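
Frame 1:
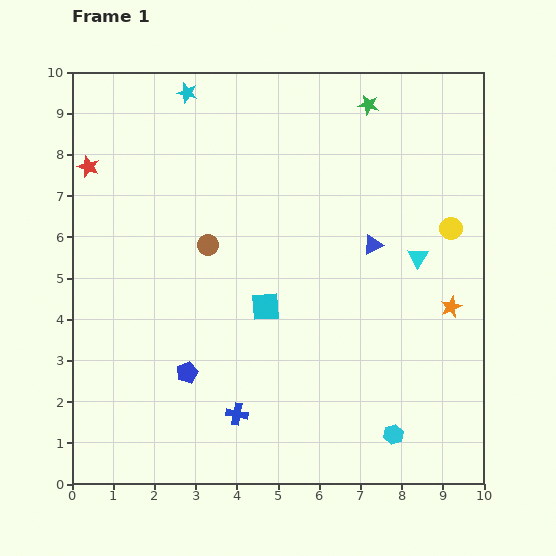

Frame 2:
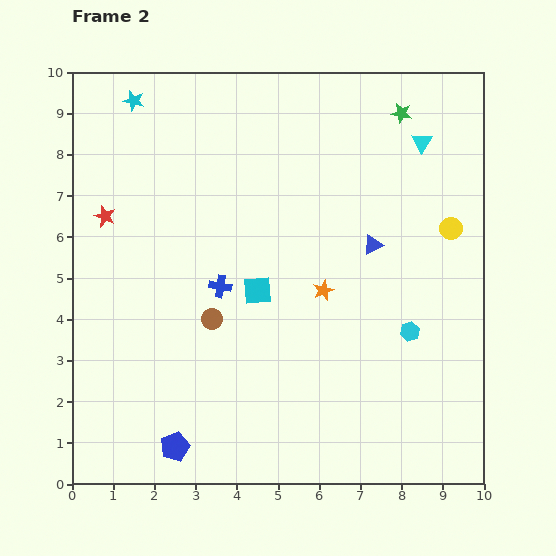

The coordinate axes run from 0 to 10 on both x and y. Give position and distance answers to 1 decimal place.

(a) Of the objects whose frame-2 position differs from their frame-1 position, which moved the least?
the cyan square

(moved 0.4)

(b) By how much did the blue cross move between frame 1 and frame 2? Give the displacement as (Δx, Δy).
(-0.4, 3.1)

The blue cross was at (4.0, 1.7) in frame 1 and (3.6, 4.8) in frame 2.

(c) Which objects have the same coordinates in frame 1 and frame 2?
the blue triangle, the yellow circle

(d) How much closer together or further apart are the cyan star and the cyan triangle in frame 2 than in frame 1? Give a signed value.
+0.2

Distance in frame 1: 6.9. Distance in frame 2: 7.1.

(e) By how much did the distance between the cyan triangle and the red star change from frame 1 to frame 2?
-0.4

Distance in frame 1: 8.3. Distance in frame 2: 7.9.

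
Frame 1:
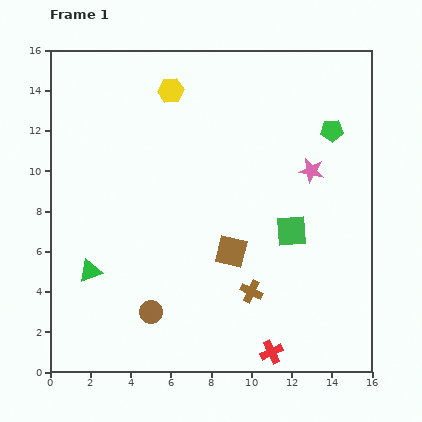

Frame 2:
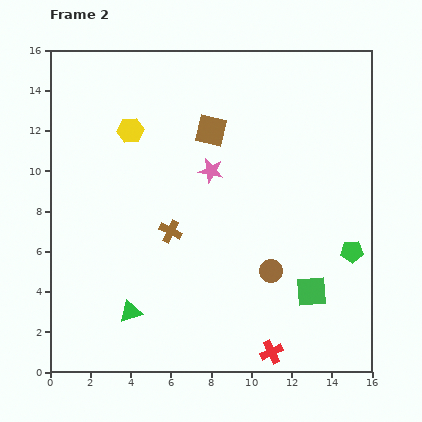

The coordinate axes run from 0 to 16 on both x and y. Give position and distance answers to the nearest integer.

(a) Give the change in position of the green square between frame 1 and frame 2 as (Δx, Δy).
(1, -3)

The green square was at (12, 7) in frame 1 and (13, 4) in frame 2.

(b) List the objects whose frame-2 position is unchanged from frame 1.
the red cross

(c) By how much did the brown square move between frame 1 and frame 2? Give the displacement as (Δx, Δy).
(-1, 6)

The brown square was at (9, 6) in frame 1 and (8, 12) in frame 2.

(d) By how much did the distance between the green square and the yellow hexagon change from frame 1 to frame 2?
+3

Distance in frame 1: 9. Distance in frame 2: 12.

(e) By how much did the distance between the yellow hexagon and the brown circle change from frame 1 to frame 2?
-1

Distance in frame 1: 11. Distance in frame 2: 10.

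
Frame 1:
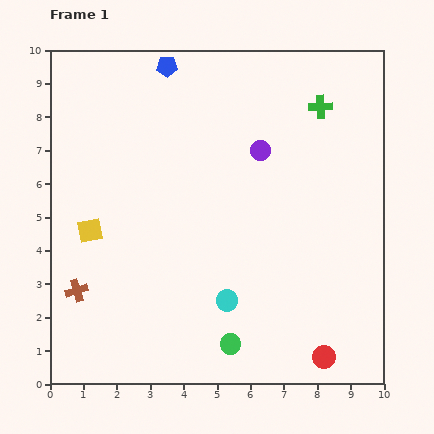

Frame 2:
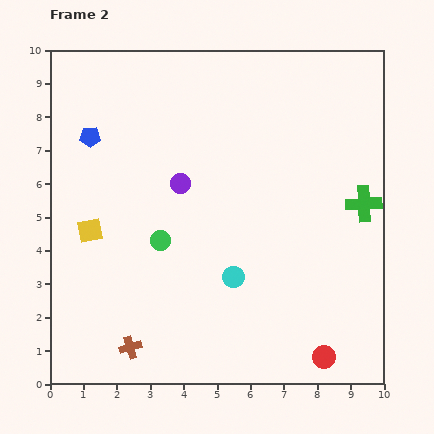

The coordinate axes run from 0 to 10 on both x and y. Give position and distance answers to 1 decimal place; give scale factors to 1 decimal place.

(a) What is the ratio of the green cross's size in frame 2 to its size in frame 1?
1.6×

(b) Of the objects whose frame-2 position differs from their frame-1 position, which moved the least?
the cyan circle

(moved 0.7)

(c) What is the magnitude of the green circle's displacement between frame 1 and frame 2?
3.7

The green circle moved from (5.4, 1.2) to (3.3, 4.3), a distance of √(2.1² + 3.1²) ≈ 3.7.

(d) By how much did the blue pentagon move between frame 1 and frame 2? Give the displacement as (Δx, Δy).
(-2.3, -2.1)

The blue pentagon was at (3.5, 9.5) in frame 1 and (1.2, 7.4) in frame 2.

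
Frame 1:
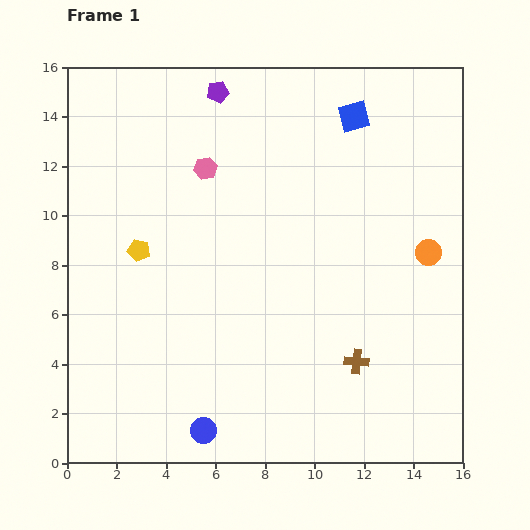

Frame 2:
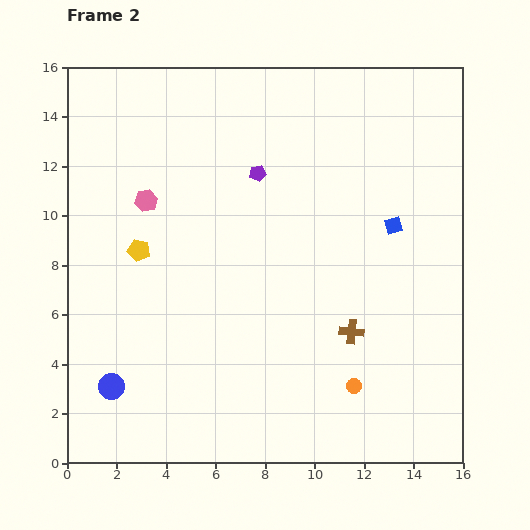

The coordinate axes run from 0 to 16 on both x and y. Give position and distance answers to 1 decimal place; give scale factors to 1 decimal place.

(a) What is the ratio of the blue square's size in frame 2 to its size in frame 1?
0.6×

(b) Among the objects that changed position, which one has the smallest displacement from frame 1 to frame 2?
the brown cross

(moved 1.2)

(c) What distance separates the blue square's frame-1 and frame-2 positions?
4.7

The blue square moved from (11.6, 14.0) to (13.2, 9.6), a distance of √(1.6² + 4.4²) ≈ 4.7.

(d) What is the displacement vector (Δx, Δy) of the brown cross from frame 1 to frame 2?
(-0.2, 1.2)

The brown cross was at (11.7, 4.1) in frame 1 and (11.5, 5.3) in frame 2.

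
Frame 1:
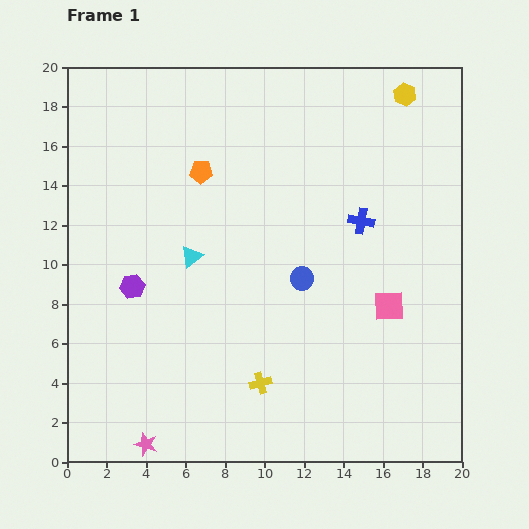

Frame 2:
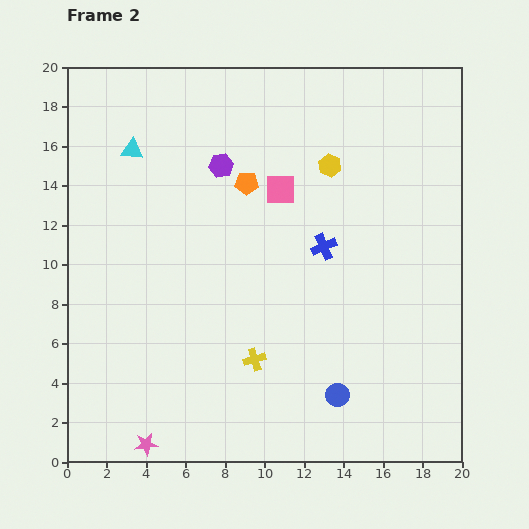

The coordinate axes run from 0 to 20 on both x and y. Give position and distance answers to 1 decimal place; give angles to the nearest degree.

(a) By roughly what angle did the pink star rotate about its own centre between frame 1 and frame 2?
25° counter-clockwise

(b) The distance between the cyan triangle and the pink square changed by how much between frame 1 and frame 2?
-2.5

Distance in frame 1: 10.3. Distance in frame 2: 7.8.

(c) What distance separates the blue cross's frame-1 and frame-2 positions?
2.3

The blue cross moved from (14.9, 12.2) to (13.0, 10.9), a distance of √(1.9² + 1.3²) ≈ 2.3.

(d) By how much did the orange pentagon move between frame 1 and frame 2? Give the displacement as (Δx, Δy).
(2.3, -0.6)

The orange pentagon was at (6.8, 14.7) in frame 1 and (9.1, 14.1) in frame 2.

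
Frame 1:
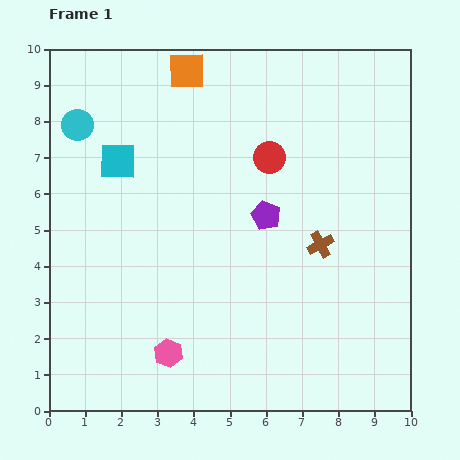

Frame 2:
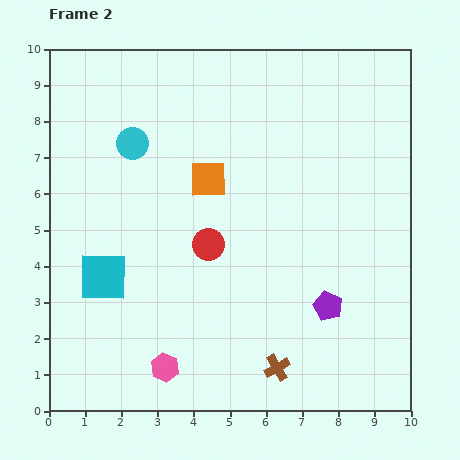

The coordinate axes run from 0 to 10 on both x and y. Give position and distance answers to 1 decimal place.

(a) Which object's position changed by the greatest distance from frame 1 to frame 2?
the brown cross

(moved 3.6; next 3.2)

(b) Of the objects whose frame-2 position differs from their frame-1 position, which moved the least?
the pink hexagon

(moved 0.4)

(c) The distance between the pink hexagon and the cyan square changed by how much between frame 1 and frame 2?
-2.5

Distance in frame 1: 5.5. Distance in frame 2: 3.0.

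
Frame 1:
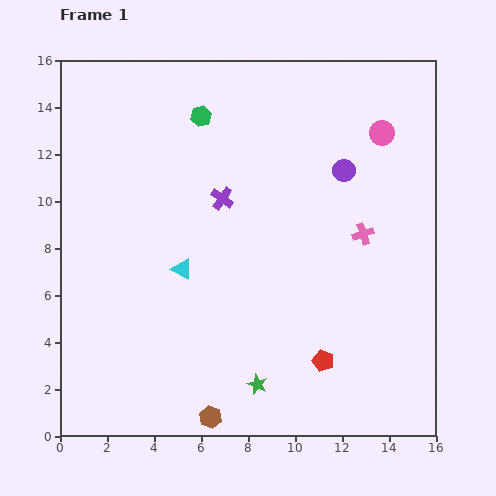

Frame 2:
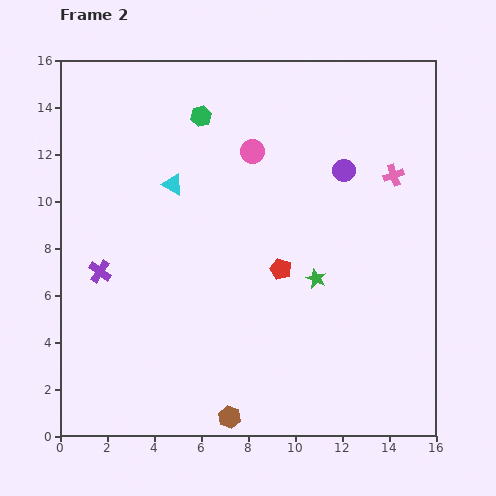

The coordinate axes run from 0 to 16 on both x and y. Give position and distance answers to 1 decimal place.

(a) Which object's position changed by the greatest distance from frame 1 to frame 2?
the purple cross

(moved 6.1; next 5.6)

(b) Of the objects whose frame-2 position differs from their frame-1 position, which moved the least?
the brown hexagon

(moved 0.8)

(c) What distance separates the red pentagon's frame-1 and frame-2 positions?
4.3

The red pentagon moved from (11.2, 3.2) to (9.4, 7.1), a distance of √(1.8² + 3.9²) ≈ 4.3.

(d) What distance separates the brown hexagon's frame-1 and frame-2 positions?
0.8

The brown hexagon moved from (6.4, 0.8) to (7.2, 0.8), a distance of √(0.8² + 0.0²) ≈ 0.8.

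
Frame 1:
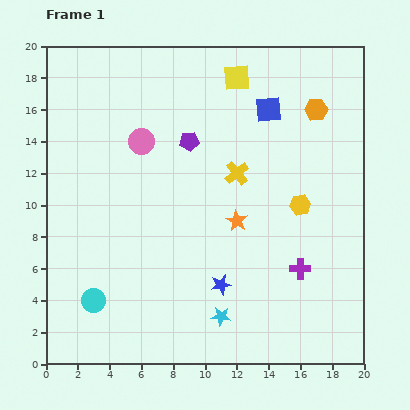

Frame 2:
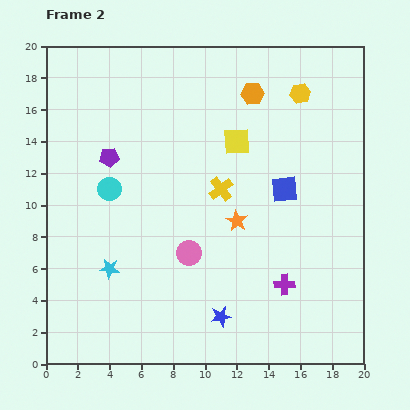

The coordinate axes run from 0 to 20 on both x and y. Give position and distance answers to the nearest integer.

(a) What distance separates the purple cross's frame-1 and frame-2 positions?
1

The purple cross moved from (16, 6) to (15, 5), a distance of √(1² + 1²) ≈ 1.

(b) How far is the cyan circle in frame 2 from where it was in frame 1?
7

The cyan circle moved from (3, 4) to (4, 11), a distance of √(1² + 7²) ≈ 7.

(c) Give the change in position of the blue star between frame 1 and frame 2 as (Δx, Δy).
(0, -2)

The blue star was at (11, 5) in frame 1 and (11, 3) in frame 2.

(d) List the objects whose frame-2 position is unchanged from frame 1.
the orange star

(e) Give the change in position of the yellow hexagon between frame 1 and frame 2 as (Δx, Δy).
(0, 7)

The yellow hexagon was at (16, 10) in frame 1 and (16, 17) in frame 2.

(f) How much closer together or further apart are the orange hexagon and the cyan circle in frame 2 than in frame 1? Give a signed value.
-7

Distance in frame 1: 18. Distance in frame 2: 11.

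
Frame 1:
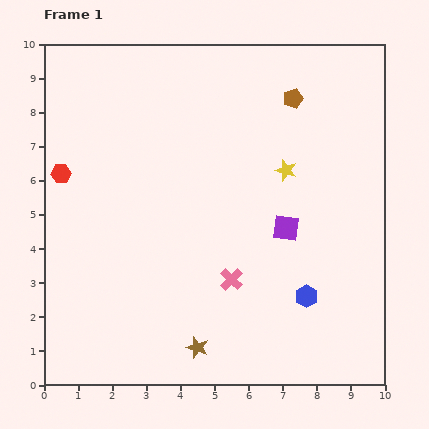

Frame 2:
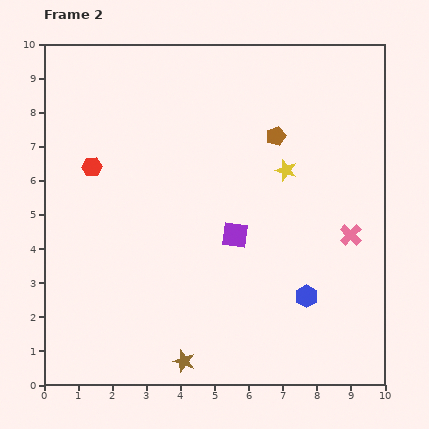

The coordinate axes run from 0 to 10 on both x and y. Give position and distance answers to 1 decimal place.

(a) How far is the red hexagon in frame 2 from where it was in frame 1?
0.9

The red hexagon moved from (0.5, 6.2) to (1.4, 6.4), a distance of √(0.9² + 0.2²) ≈ 0.9.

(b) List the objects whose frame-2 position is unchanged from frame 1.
the yellow star, the blue hexagon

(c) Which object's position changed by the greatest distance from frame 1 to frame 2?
the pink cross

(moved 3.7; next 1.5)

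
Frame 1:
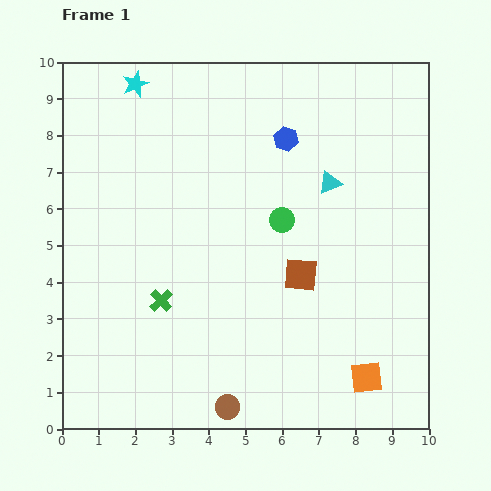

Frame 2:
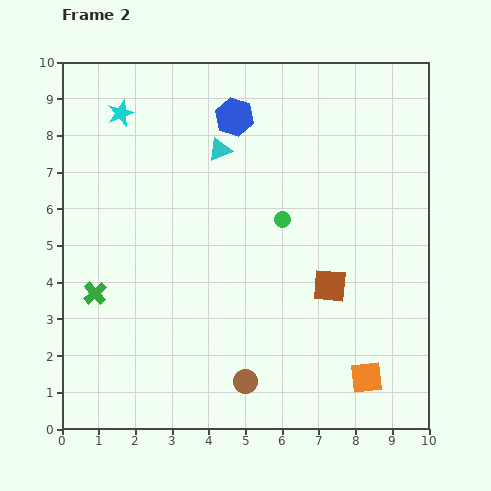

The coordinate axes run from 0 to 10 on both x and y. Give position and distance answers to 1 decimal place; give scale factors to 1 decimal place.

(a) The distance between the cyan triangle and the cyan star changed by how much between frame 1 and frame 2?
-3.0

Distance in frame 1: 5.9. Distance in frame 2: 2.9.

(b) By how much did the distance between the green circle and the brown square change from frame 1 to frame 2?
+0.6

Distance in frame 1: 1.6. Distance in frame 2: 2.2.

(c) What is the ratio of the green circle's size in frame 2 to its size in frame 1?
0.7×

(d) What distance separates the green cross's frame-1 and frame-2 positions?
1.8

The green cross moved from (2.7, 3.5) to (0.9, 3.7), a distance of √(1.8² + 0.2²) ≈ 1.8.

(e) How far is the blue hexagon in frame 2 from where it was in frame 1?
1.5

The blue hexagon moved from (6.1, 7.9) to (4.7, 8.5), a distance of √(1.4² + 0.6²) ≈ 1.5.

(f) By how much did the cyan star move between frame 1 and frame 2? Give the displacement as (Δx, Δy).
(-0.4, -0.8)

The cyan star was at (2.0, 9.4) in frame 1 and (1.6, 8.6) in frame 2.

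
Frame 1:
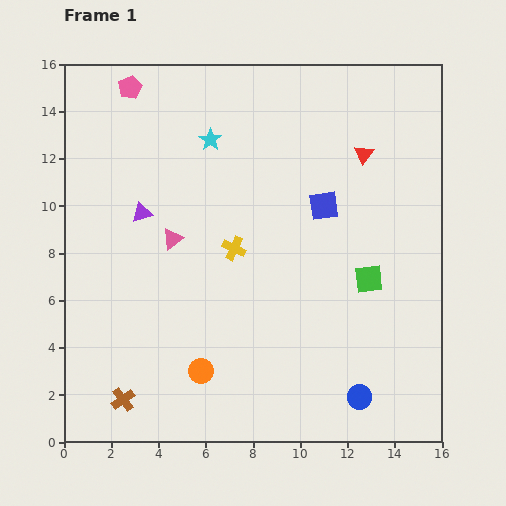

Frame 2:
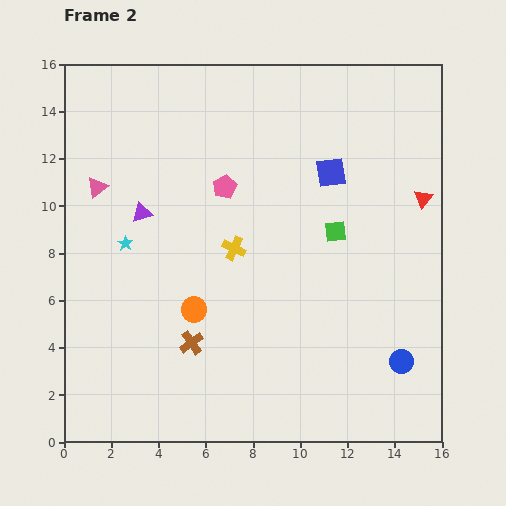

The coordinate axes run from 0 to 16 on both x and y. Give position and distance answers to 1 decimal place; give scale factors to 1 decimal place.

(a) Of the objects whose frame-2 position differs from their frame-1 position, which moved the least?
the blue square

(moved 1.4)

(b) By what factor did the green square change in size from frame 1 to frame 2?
0.8×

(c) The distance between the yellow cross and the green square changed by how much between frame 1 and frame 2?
-1.4

Distance in frame 1: 5.8. Distance in frame 2: 4.4.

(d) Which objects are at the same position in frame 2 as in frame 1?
the purple triangle, the yellow cross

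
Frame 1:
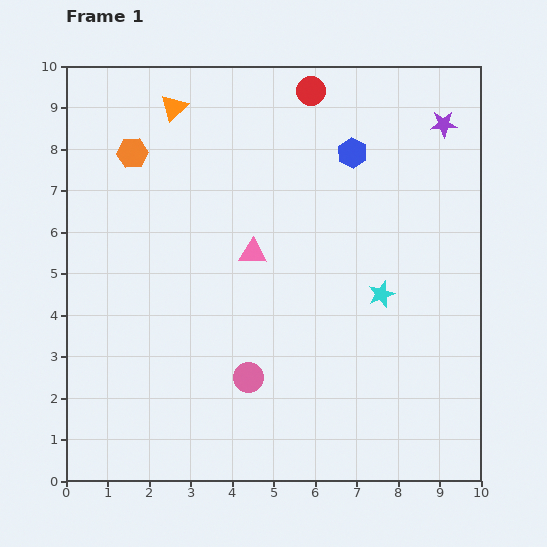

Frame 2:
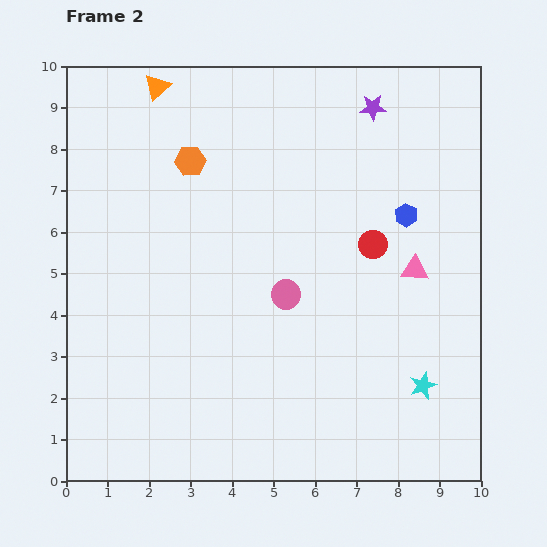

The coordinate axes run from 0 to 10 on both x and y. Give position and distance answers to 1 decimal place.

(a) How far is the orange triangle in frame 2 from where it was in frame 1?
0.6

The orange triangle moved from (2.6, 9.0) to (2.2, 9.5), a distance of √(0.4² + 0.5²) ≈ 0.6.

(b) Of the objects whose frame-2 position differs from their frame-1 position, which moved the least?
the orange triangle

(moved 0.6)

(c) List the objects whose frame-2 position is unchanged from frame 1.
none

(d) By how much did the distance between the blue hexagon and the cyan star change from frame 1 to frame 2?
+0.6

Distance in frame 1: 3.5. Distance in frame 2: 4.1.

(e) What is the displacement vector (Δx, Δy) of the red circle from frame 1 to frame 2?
(1.5, -3.7)

The red circle was at (5.9, 9.4) in frame 1 and (7.4, 5.7) in frame 2.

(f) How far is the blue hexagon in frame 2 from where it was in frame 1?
2.0

The blue hexagon moved from (6.9, 7.9) to (8.2, 6.4), a distance of √(1.3² + 1.5²) ≈ 2.0.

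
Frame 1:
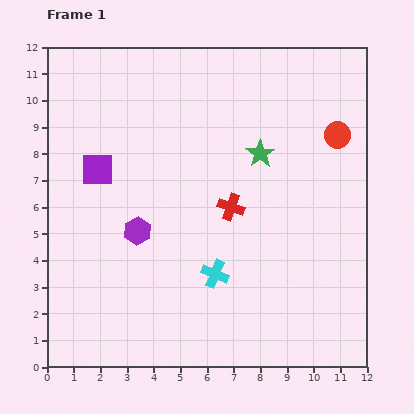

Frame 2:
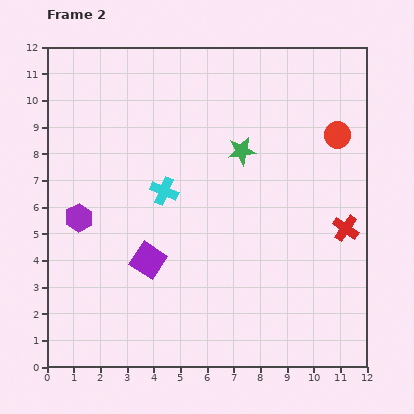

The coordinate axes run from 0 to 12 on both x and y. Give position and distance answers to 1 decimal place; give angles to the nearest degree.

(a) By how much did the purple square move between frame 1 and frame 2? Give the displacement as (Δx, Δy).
(1.9, -3.4)

The purple square was at (1.9, 7.4) in frame 1 and (3.8, 4.0) in frame 2.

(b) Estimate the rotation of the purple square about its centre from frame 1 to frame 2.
32° clockwise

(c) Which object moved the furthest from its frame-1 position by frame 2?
the red cross

(moved 4.4; next 3.9)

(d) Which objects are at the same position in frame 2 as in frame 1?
the red circle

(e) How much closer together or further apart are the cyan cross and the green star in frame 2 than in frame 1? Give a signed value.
-1.5

Distance in frame 1: 4.8. Distance in frame 2: 3.3.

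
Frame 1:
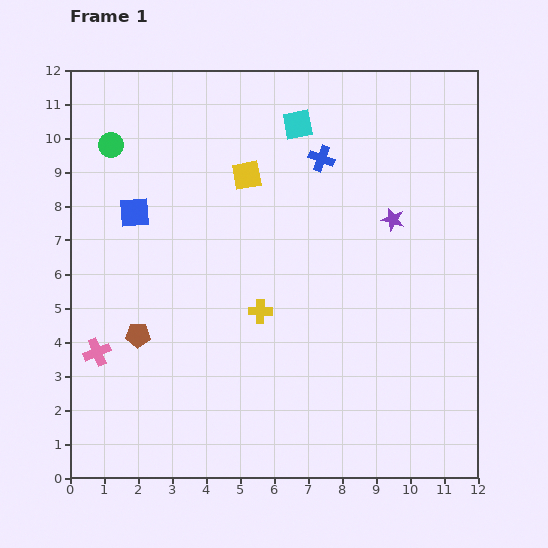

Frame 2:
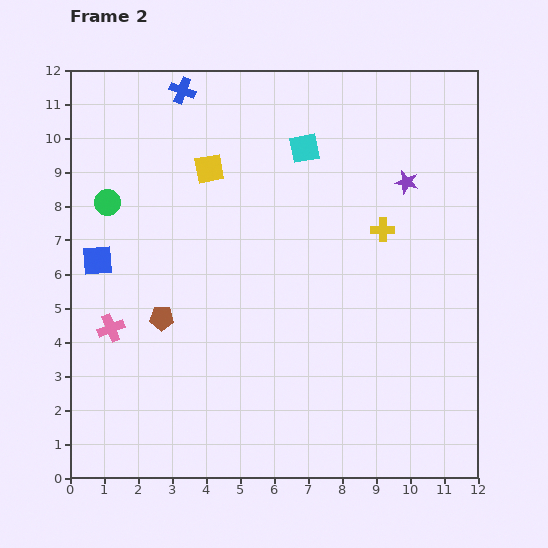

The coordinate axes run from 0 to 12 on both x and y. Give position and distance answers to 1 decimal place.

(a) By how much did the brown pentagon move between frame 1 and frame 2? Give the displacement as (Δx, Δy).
(0.7, 0.5)

The brown pentagon was at (2.0, 4.2) in frame 1 and (2.7, 4.7) in frame 2.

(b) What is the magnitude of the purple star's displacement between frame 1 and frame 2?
1.2

The purple star moved from (9.5, 7.6) to (9.9, 8.7), a distance of √(0.4² + 1.1²) ≈ 1.2.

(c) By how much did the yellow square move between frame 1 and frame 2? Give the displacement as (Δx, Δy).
(-1.1, 0.2)

The yellow square was at (5.2, 8.9) in frame 1 and (4.1, 9.1) in frame 2.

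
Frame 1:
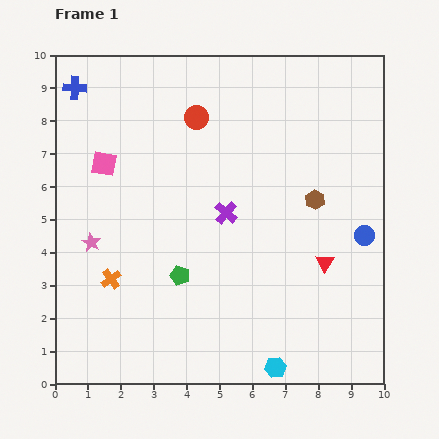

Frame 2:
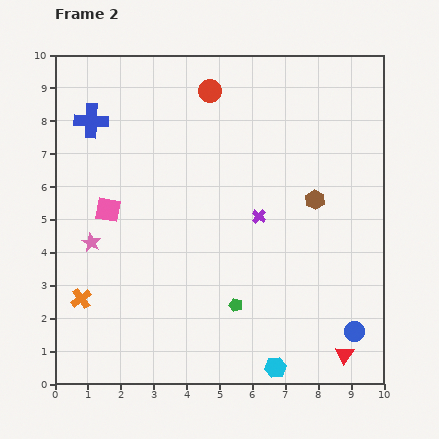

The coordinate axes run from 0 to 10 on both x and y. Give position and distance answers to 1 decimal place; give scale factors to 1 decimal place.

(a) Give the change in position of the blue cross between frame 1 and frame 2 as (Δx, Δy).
(0.5, -1.0)

The blue cross was at (0.6, 9.0) in frame 1 and (1.1, 8.0) in frame 2.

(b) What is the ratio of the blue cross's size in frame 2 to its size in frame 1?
1.5×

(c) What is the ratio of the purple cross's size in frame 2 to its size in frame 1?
0.6×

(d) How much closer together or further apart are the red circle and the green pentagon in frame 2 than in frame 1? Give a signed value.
+1.7

Distance in frame 1: 4.8. Distance in frame 2: 6.5.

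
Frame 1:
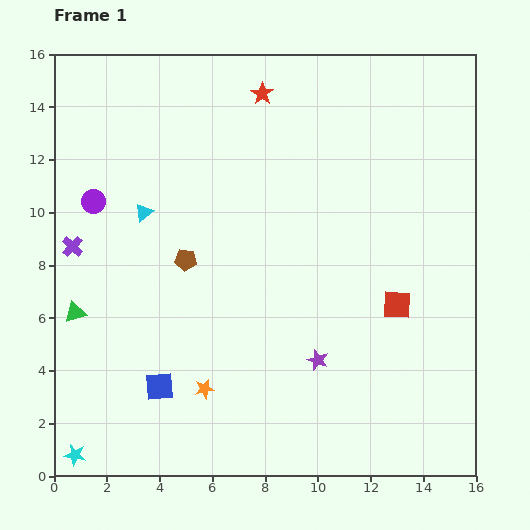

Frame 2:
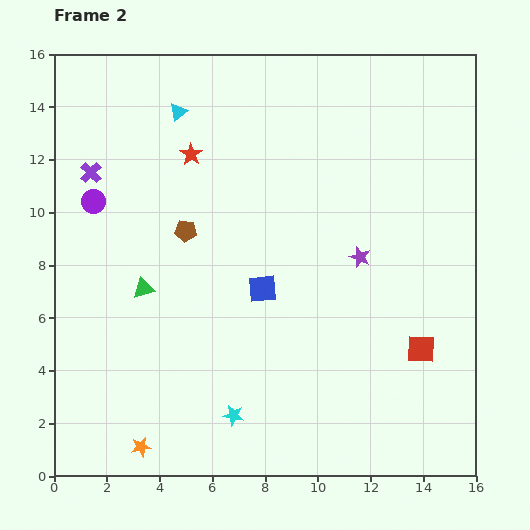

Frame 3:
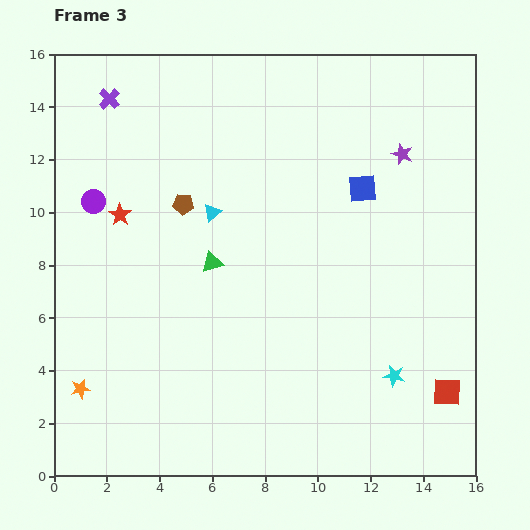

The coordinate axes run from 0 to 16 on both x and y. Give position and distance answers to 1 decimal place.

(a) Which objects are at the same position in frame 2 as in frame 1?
the purple circle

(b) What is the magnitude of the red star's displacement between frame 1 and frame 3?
7.1

The red star moved from (7.9, 14.5) to (2.5, 9.9), a distance of √(5.4² + 4.6²) ≈ 7.1.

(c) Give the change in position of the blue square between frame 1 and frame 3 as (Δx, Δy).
(7.7, 7.5)

The blue square was at (4.0, 3.4) in frame 1 and (11.7, 10.9) in frame 3.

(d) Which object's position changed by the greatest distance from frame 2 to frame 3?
the cyan star

(moved 6.3; next 5.4)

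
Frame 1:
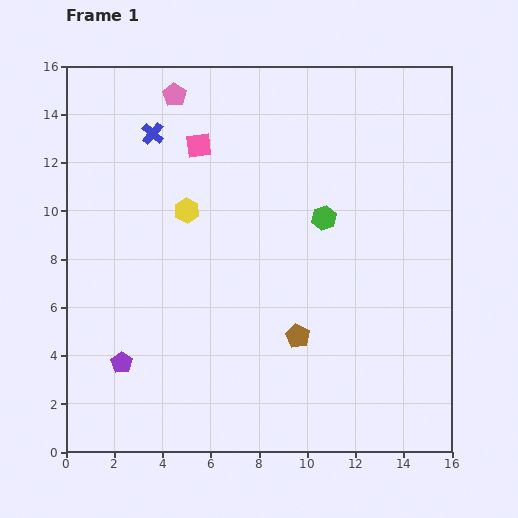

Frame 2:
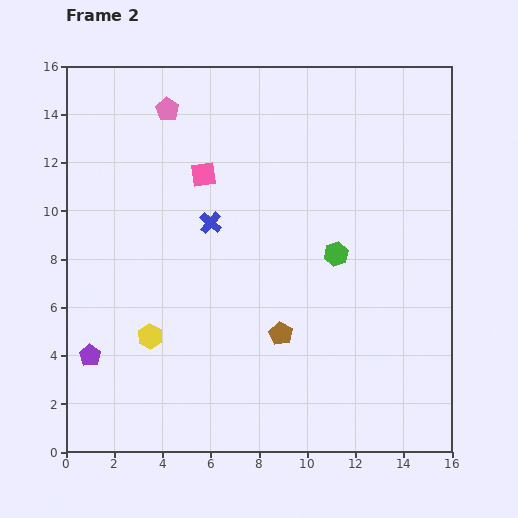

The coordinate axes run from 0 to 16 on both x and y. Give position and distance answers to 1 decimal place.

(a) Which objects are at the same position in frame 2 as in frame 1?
none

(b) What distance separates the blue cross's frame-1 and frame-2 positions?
4.4

The blue cross moved from (3.6, 13.2) to (6.0, 9.5), a distance of √(2.4² + 3.7²) ≈ 4.4.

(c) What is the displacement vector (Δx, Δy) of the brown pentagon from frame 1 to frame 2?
(-0.7, 0.1)

The brown pentagon was at (9.6, 4.8) in frame 1 and (8.9, 4.9) in frame 2.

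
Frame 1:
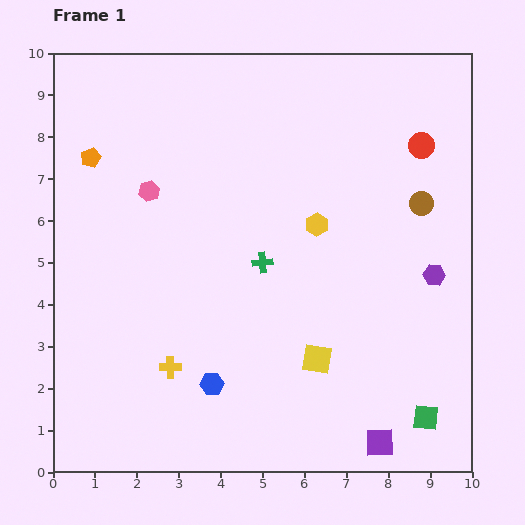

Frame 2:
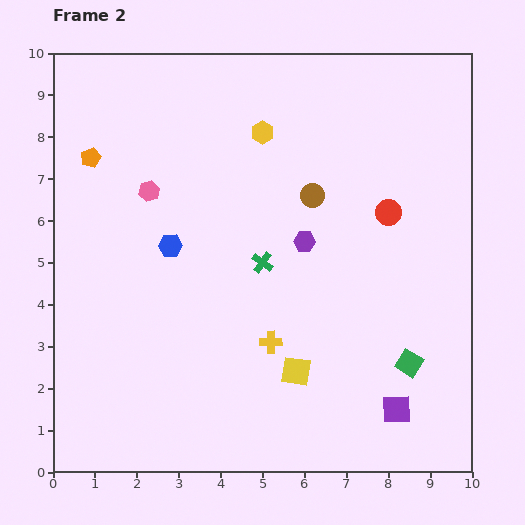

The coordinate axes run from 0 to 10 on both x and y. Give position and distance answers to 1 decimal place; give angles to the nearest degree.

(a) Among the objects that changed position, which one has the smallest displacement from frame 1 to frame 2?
the yellow square

(moved 0.6)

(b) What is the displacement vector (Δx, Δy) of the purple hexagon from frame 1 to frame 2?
(-3.1, 0.8)

The purple hexagon was at (9.1, 4.7) in frame 1 and (6.0, 5.5) in frame 2.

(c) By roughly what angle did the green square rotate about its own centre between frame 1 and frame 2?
26° clockwise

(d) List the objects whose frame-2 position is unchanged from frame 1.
the orange pentagon, the green cross, the pink hexagon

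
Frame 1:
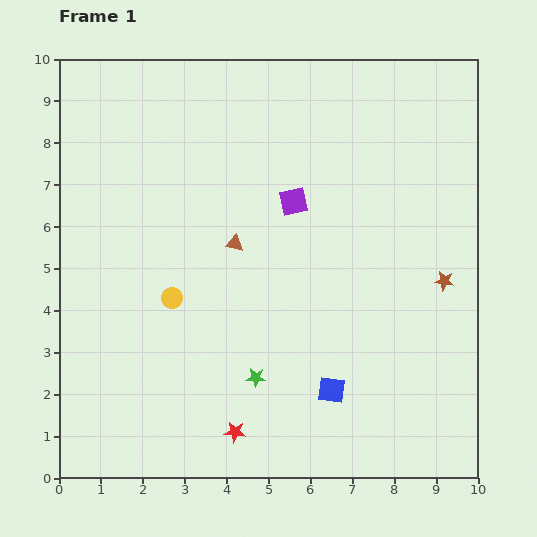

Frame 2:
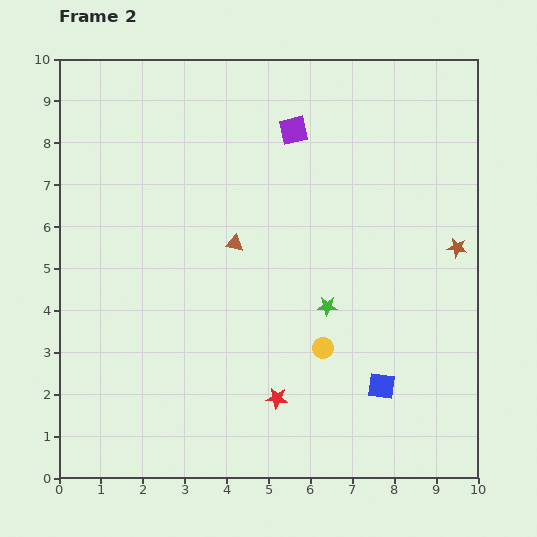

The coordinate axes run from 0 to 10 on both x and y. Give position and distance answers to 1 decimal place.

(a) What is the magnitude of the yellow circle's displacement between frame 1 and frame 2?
3.8

The yellow circle moved from (2.7, 4.3) to (6.3, 3.1), a distance of √(3.6² + 1.2²) ≈ 3.8.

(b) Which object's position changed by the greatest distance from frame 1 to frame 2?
the yellow circle

(moved 3.8; next 2.4)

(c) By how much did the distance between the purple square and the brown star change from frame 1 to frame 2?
+0.7

Distance in frame 1: 4.1. Distance in frame 2: 4.8.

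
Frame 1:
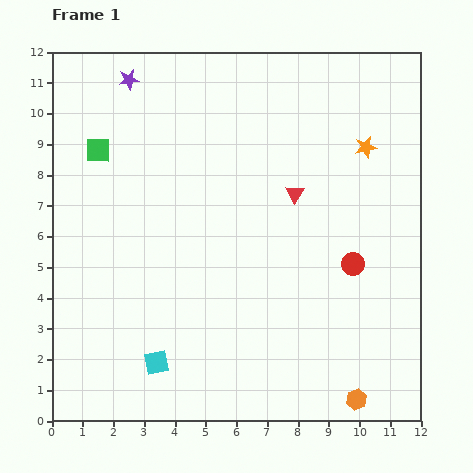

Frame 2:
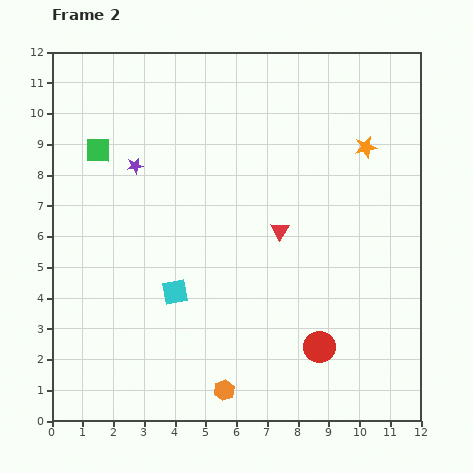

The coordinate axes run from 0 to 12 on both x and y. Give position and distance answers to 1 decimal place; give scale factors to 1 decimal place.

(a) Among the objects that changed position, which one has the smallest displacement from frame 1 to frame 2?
the red triangle

(moved 1.3)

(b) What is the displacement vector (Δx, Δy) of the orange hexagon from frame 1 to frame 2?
(-4.3, 0.3)

The orange hexagon was at (9.9, 0.7) in frame 1 and (5.6, 1.0) in frame 2.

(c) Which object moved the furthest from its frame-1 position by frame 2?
the orange hexagon

(moved 4.3; next 2.9)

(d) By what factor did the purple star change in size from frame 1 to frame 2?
0.8×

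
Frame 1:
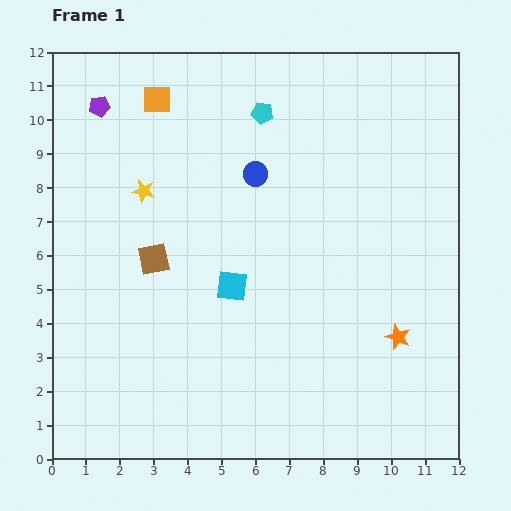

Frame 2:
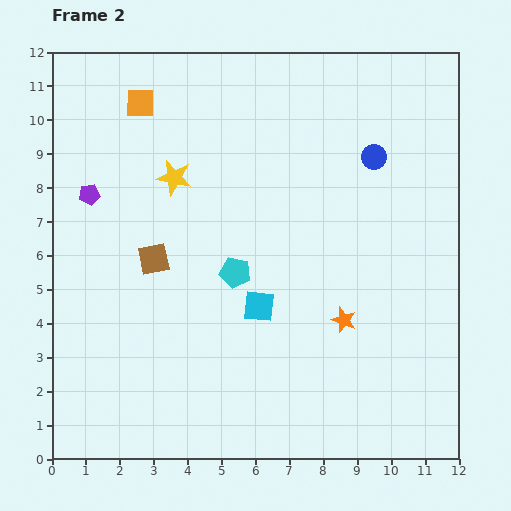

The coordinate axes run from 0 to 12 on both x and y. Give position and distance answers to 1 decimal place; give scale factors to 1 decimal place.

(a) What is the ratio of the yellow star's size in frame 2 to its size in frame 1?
1.5×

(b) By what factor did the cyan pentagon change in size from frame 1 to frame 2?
1.4×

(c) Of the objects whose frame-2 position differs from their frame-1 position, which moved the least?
the orange square

(moved 0.5)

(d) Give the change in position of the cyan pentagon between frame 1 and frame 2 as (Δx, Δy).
(-0.8, -4.7)

The cyan pentagon was at (6.2, 10.2) in frame 1 and (5.4, 5.5) in frame 2.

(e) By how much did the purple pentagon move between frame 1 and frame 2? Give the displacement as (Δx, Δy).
(-0.3, -2.6)

The purple pentagon was at (1.4, 10.4) in frame 1 and (1.1, 7.8) in frame 2.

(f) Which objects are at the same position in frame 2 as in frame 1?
the brown square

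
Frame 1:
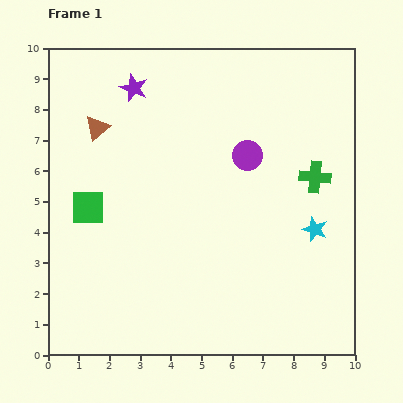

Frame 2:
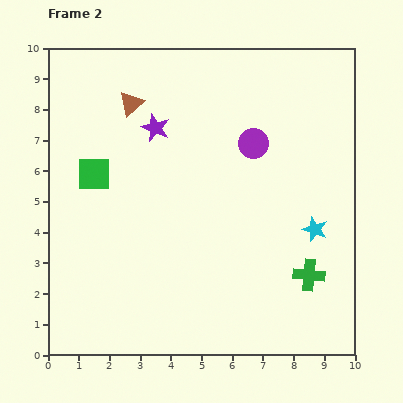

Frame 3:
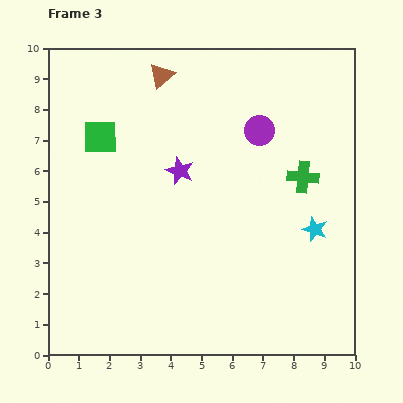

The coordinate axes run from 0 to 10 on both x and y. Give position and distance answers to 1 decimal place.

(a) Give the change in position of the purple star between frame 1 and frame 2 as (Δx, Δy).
(0.7, -1.3)

The purple star was at (2.8, 8.7) in frame 1 and (3.5, 7.4) in frame 2.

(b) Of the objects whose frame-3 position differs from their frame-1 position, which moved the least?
the green cross

(moved 0.4)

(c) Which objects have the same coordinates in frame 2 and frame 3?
the cyan star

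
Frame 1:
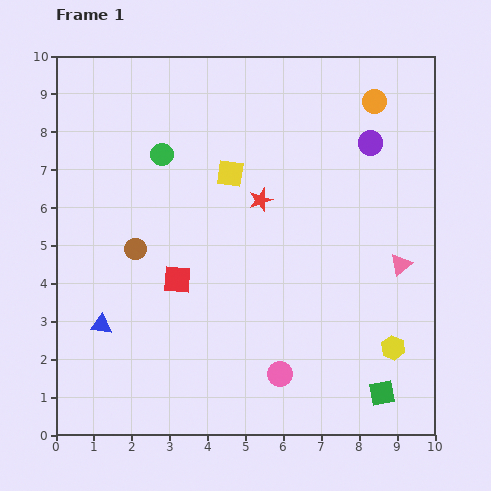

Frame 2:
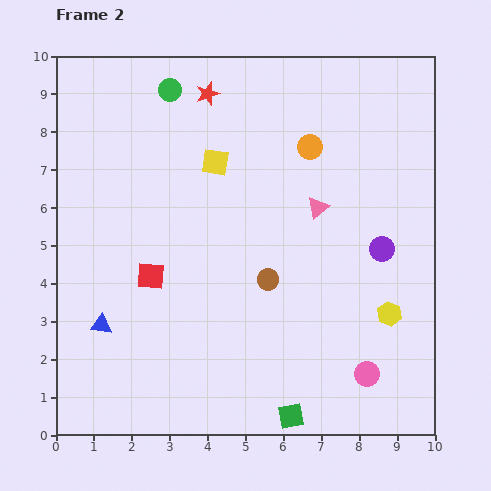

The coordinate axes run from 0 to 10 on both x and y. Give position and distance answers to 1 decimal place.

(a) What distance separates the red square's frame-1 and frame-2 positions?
0.7

The red square moved from (3.2, 4.1) to (2.5, 4.2), a distance of √(0.7² + 0.1²) ≈ 0.7.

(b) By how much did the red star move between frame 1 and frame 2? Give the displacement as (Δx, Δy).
(-1.4, 2.8)

The red star was at (5.4, 6.2) in frame 1 and (4.0, 9.0) in frame 2.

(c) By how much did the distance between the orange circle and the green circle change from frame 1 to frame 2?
-1.8

Distance in frame 1: 5.8. Distance in frame 2: 4.0.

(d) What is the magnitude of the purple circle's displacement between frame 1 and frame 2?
2.8

The purple circle moved from (8.3, 7.7) to (8.6, 4.9), a distance of √(0.3² + 2.8²) ≈ 2.8.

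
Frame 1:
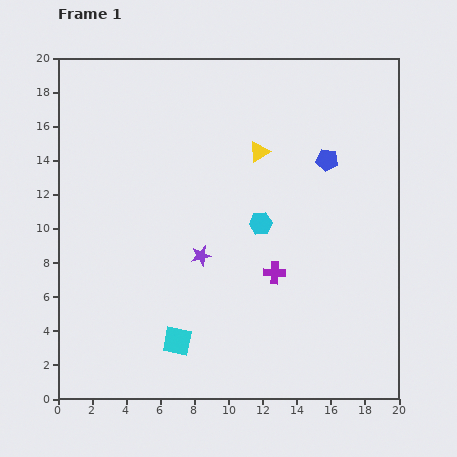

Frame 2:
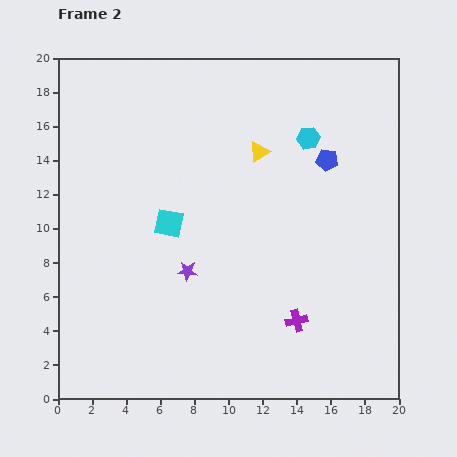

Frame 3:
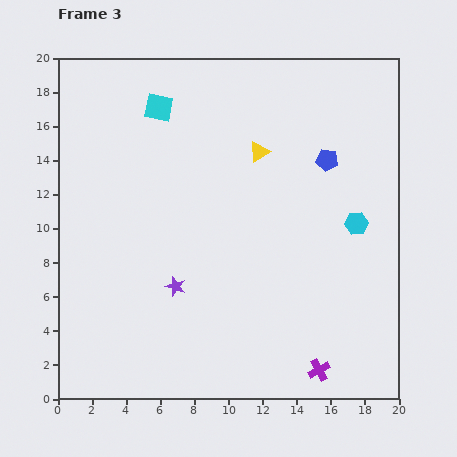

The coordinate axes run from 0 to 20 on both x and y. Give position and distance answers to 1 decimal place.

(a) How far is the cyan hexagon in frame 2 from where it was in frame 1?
5.7

The cyan hexagon moved from (11.9, 10.3) to (14.7, 15.3), a distance of √(2.8² + 5.0²) ≈ 5.7.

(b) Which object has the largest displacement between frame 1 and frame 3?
the cyan square

(moved 13.7; next 6.3)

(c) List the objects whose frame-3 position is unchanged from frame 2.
the blue pentagon, the yellow triangle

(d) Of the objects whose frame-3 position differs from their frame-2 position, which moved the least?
the purple star

(moved 1.1)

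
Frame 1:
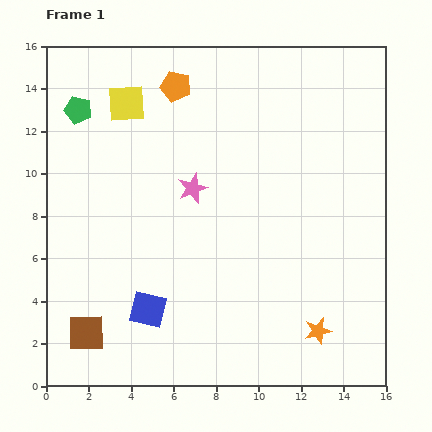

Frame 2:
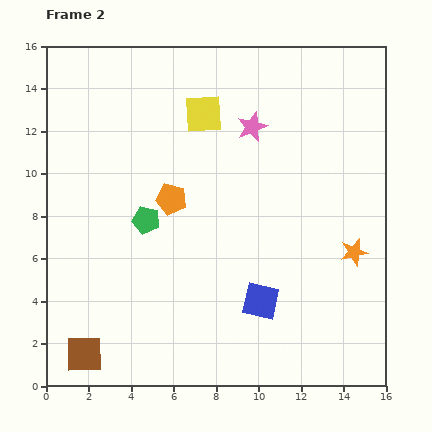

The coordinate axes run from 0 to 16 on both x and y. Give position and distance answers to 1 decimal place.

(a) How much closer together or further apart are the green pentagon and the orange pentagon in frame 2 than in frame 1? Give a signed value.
-3.1

Distance in frame 1: 4.7. Distance in frame 2: 1.6.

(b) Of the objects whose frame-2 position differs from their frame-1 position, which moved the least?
the brown square

(moved 1.0)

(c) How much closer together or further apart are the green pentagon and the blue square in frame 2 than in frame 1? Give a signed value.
-3.4

Distance in frame 1: 10.0. Distance in frame 2: 6.6.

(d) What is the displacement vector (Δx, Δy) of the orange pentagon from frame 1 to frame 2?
(-0.2, -5.3)

The orange pentagon was at (6.1, 14.1) in frame 1 and (5.9, 8.8) in frame 2.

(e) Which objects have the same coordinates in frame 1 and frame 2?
none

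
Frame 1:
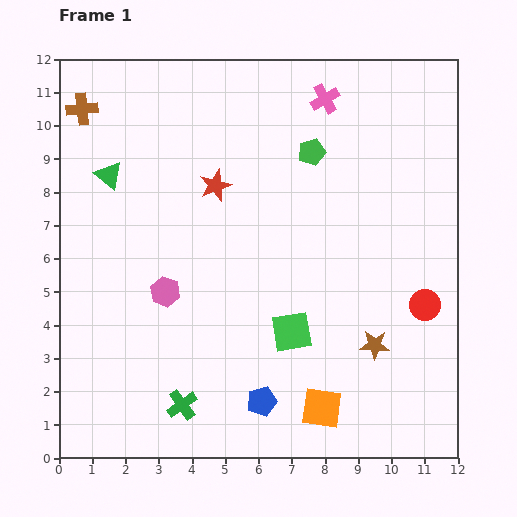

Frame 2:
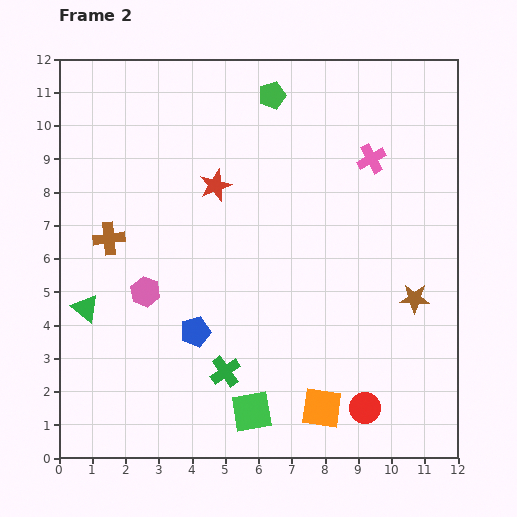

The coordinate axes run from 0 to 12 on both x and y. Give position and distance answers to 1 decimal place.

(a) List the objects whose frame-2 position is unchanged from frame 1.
the red star, the orange square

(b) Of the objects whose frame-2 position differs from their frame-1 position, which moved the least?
the pink hexagon

(moved 0.6)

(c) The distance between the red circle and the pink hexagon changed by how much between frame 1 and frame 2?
-0.3

Distance in frame 1: 7.8. Distance in frame 2: 7.5.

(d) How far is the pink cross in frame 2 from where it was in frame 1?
2.3

The pink cross moved from (8.0, 10.8) to (9.4, 9.0), a distance of √(1.4² + 1.8²) ≈ 2.3.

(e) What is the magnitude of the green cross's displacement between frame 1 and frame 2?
1.6

The green cross moved from (3.7, 1.6) to (5.0, 2.6), a distance of √(1.3² + 1.0²) ≈ 1.6.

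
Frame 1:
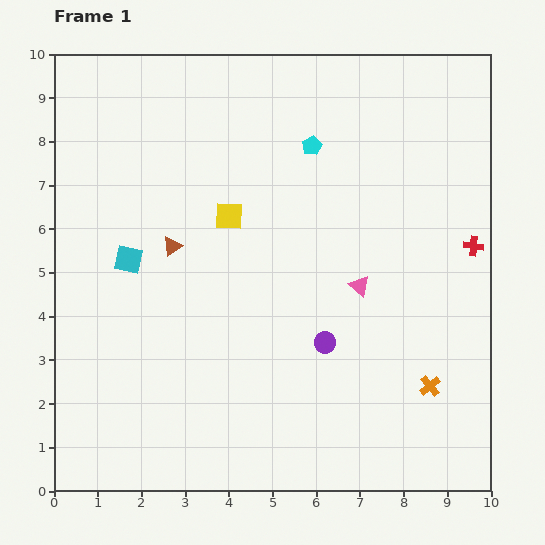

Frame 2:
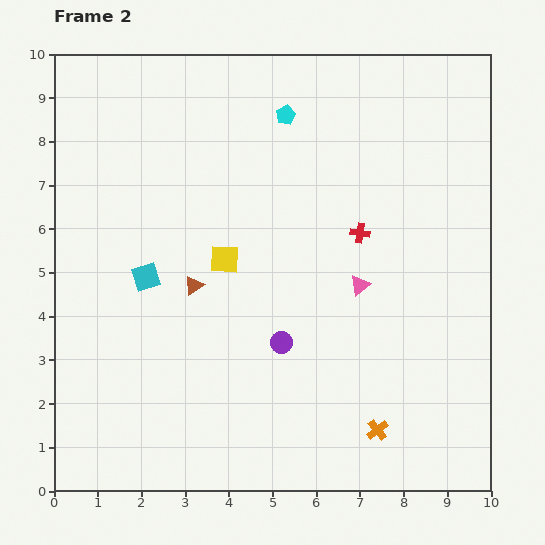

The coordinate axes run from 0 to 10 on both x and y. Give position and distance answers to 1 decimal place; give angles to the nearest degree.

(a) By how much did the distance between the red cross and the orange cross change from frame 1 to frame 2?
+1.1

Distance in frame 1: 3.4. Distance in frame 2: 4.5.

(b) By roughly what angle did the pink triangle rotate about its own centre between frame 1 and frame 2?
41° clockwise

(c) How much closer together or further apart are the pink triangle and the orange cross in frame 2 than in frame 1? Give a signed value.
+0.5

Distance in frame 1: 2.8. Distance in frame 2: 3.3.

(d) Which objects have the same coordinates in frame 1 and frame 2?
the pink triangle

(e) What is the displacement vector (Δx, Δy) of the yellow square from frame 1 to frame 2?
(-0.1, -1.0)

The yellow square was at (4.0, 6.3) in frame 1 and (3.9, 5.3) in frame 2.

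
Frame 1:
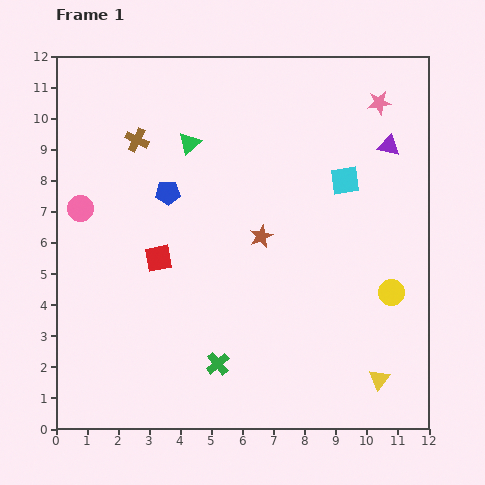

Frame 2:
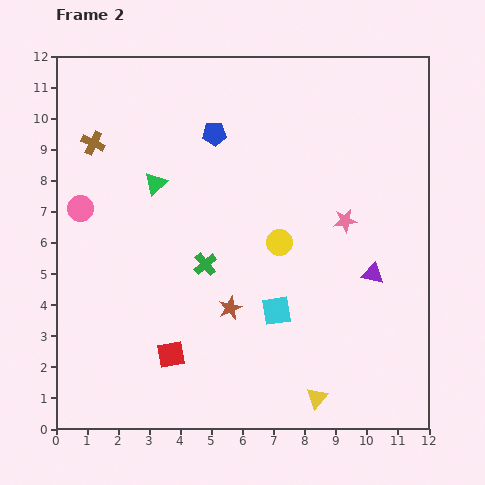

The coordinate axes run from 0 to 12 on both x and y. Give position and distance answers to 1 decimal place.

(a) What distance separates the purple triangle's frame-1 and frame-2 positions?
4.1

The purple triangle moved from (10.7, 9.1) to (10.2, 5.0), a distance of √(0.5² + 4.1²) ≈ 4.1.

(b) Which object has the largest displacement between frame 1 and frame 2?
the cyan square

(moved 4.7; next 4.1)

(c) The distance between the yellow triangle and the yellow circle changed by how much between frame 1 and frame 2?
+2.3

Distance in frame 1: 2.8. Distance in frame 2: 5.1.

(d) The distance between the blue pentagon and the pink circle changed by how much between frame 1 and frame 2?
+2.1

Distance in frame 1: 2.8. Distance in frame 2: 4.9.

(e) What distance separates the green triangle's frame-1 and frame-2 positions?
1.7

The green triangle moved from (4.3, 9.2) to (3.2, 7.9), a distance of √(1.1² + 1.3²) ≈ 1.7.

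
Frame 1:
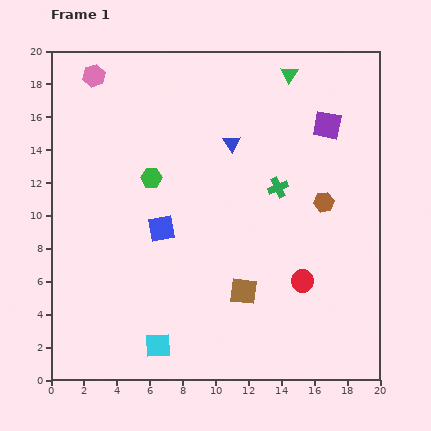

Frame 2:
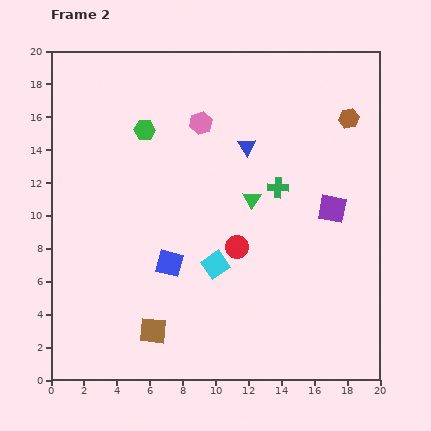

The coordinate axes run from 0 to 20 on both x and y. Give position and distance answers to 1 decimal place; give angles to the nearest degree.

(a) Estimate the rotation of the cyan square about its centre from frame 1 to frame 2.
32° counter-clockwise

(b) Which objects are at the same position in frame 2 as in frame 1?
the green cross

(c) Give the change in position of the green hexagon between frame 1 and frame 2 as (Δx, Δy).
(-0.4, 2.9)

The green hexagon was at (6.1, 12.3) in frame 1 and (5.7, 15.2) in frame 2.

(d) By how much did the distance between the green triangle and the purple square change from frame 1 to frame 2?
+1.0

Distance in frame 1: 3.9. Distance in frame 2: 4.9.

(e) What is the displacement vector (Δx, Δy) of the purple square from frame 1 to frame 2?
(0.3, -5.1)

The purple square was at (16.8, 15.5) in frame 1 and (17.1, 10.4) in frame 2.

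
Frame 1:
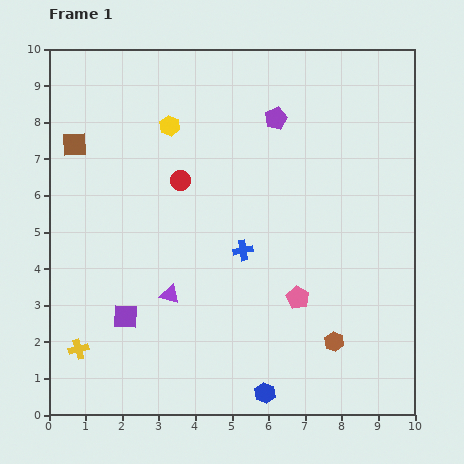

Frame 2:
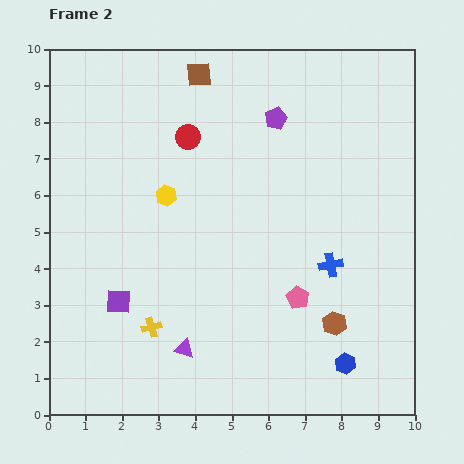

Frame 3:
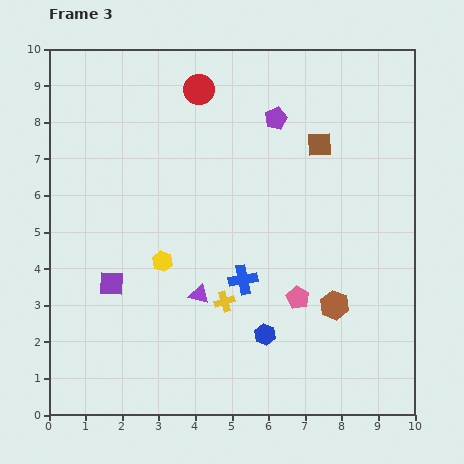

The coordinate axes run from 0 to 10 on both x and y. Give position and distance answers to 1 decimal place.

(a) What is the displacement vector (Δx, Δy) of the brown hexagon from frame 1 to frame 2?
(0.0, 0.5)

The brown hexagon was at (7.8, 2.0) in frame 1 and (7.8, 2.5) in frame 2.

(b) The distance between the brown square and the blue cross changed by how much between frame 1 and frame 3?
-1.1

Distance in frame 1: 5.4. Distance in frame 3: 4.3.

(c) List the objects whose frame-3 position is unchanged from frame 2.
the pink pentagon, the purple pentagon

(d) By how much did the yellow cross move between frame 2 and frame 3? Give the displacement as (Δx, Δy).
(2.0, 0.7)

The yellow cross was at (2.8, 2.4) in frame 2 and (4.8, 3.1) in frame 3.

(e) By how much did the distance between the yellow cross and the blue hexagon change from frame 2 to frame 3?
-4.0

Distance in frame 2: 5.4. Distance in frame 3: 1.4.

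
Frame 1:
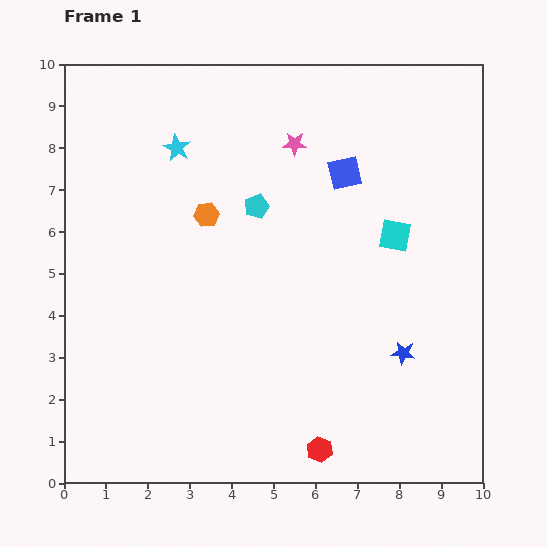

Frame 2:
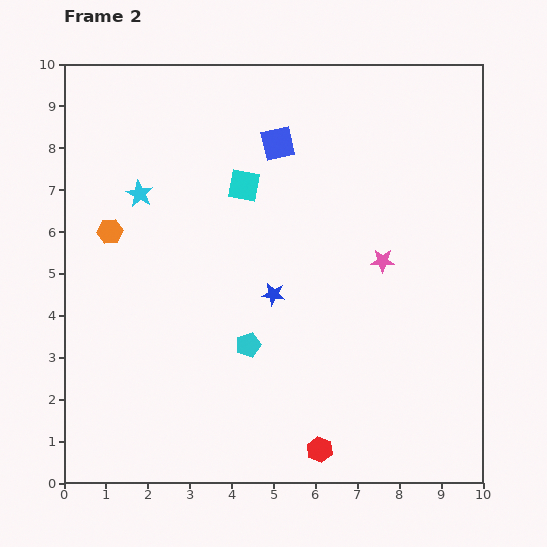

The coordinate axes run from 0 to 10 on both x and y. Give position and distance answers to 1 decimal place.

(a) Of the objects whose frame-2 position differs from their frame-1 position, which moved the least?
the cyan star

(moved 1.4)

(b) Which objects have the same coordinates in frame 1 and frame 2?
the red hexagon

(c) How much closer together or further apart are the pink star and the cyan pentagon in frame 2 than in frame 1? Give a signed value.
+2.1

Distance in frame 1: 1.7. Distance in frame 2: 3.8.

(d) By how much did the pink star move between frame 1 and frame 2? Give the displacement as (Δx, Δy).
(2.1, -2.8)

The pink star was at (5.5, 8.1) in frame 1 and (7.6, 5.3) in frame 2.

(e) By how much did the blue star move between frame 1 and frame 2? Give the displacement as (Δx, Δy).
(-3.1, 1.4)

The blue star was at (8.1, 3.1) in frame 1 and (5.0, 4.5) in frame 2.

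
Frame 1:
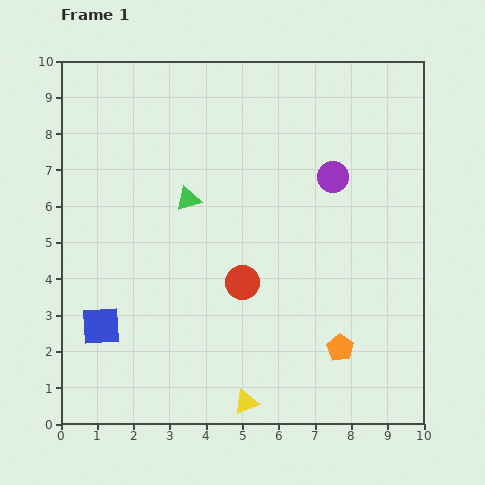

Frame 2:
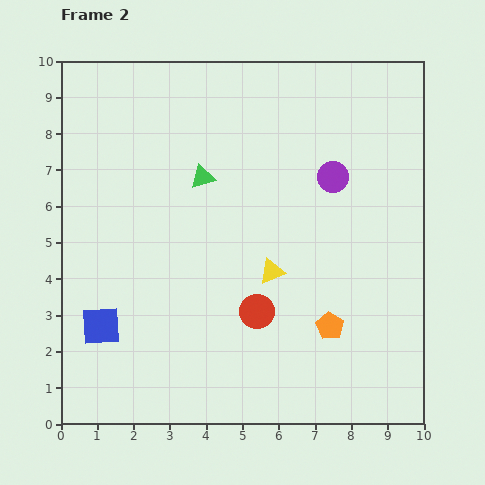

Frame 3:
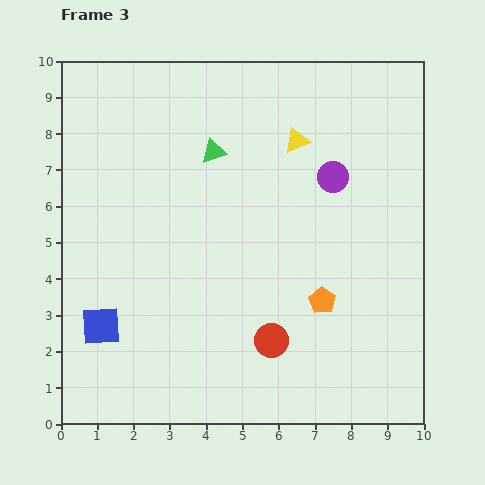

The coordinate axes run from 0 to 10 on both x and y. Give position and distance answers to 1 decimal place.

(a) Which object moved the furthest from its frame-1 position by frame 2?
the yellow triangle

(moved 3.7; next 0.9)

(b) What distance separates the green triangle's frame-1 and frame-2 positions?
0.7

The green triangle moved from (3.5, 6.2) to (3.9, 6.8), a distance of √(0.4² + 0.6²) ≈ 0.7.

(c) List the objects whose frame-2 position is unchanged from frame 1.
the purple circle, the blue square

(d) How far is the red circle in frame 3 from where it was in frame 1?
1.8

The red circle moved from (5.0, 3.9) to (5.8, 2.3), a distance of √(0.8² + 1.6²) ≈ 1.8.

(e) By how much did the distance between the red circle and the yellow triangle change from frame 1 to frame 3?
+2.2

Distance in frame 1: 3.3. Distance in frame 3: 5.5.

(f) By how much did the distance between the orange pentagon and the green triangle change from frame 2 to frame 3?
-0.3

Distance in frame 2: 5.4. Distance in frame 3: 5.1.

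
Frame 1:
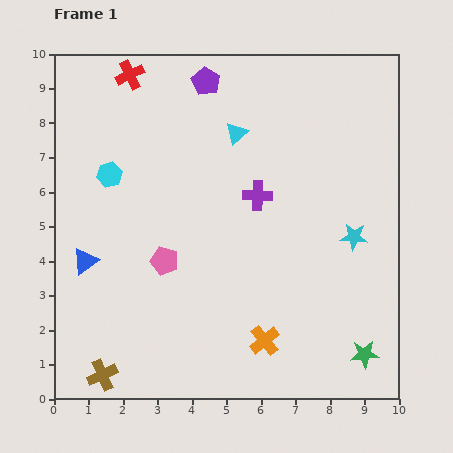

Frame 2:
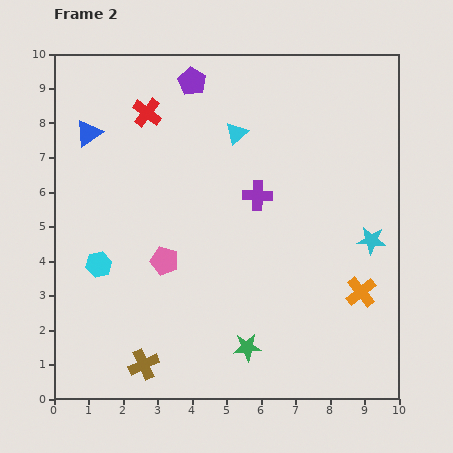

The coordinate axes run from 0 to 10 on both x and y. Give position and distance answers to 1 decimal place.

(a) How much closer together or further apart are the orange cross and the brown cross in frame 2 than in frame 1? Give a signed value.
+1.8

Distance in frame 1: 4.8. Distance in frame 2: 6.6.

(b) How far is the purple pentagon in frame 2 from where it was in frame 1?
0.4

The purple pentagon moved from (4.4, 9.2) to (4.0, 9.2), a distance of √(0.4² + 0.0²) ≈ 0.4.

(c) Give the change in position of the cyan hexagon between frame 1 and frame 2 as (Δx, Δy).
(-0.3, -2.6)

The cyan hexagon was at (1.6, 6.5) in frame 1 and (1.3, 3.9) in frame 2.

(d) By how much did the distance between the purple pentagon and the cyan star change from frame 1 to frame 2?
+0.7

Distance in frame 1: 6.2. Distance in frame 2: 6.9.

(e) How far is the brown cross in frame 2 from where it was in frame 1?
1.2

The brown cross moved from (1.4, 0.7) to (2.6, 1.0), a distance of √(1.2² + 0.3²) ≈ 1.2.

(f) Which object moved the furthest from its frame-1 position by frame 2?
the blue triangle

(moved 3.7; next 3.4)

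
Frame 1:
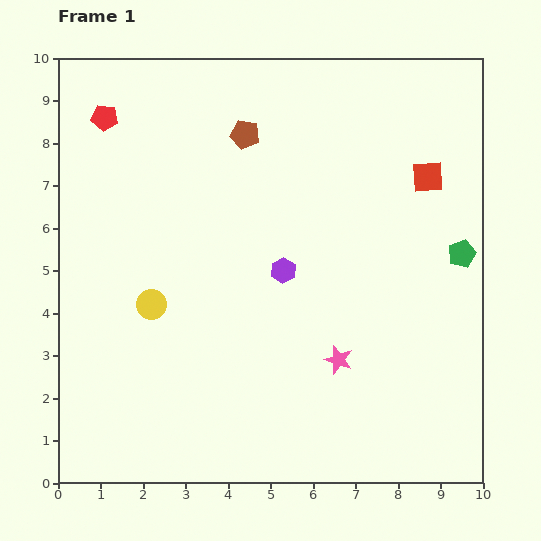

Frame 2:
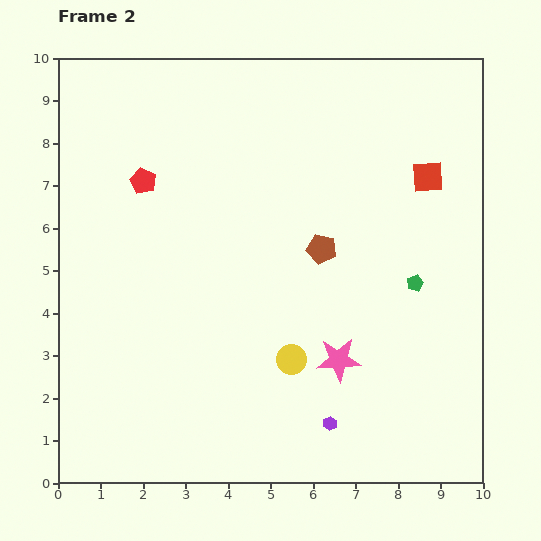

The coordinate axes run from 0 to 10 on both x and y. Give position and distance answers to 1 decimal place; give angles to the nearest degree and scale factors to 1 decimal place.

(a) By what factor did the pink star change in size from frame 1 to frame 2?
1.5×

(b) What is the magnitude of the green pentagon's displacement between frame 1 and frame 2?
1.3

The green pentagon moved from (9.5, 5.4) to (8.4, 4.7), a distance of √(1.1² + 0.7²) ≈ 1.3.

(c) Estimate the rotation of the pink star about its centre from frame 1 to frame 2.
22° counter-clockwise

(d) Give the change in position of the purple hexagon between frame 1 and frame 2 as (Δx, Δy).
(1.1, -3.6)

The purple hexagon was at (5.3, 5.0) in frame 1 and (6.4, 1.4) in frame 2.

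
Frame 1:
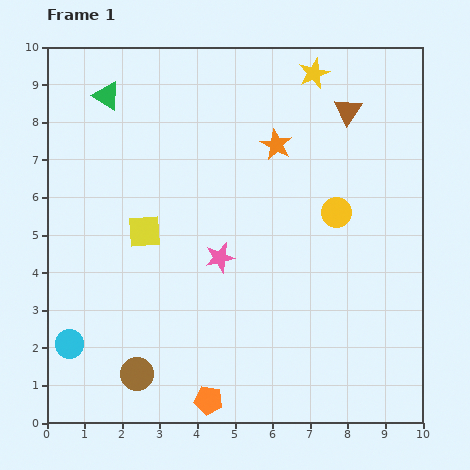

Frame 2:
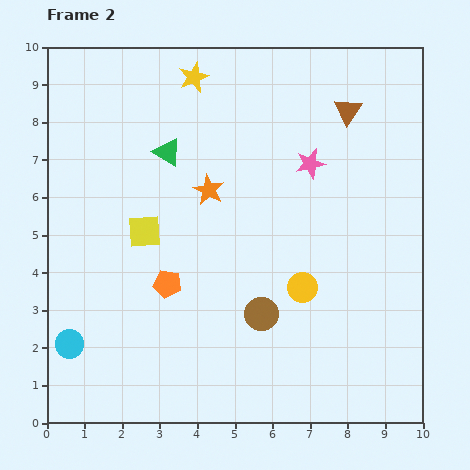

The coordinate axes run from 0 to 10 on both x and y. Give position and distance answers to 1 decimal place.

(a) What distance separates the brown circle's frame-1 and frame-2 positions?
3.7

The brown circle moved from (2.4, 1.3) to (5.7, 2.9), a distance of √(3.3² + 1.6²) ≈ 3.7.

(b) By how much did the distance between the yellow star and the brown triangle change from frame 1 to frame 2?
+2.9

Distance in frame 1: 1.3. Distance in frame 2: 4.2.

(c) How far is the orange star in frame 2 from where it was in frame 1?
2.2

The orange star moved from (6.1, 7.4) to (4.3, 6.2), a distance of √(1.8² + 1.2²) ≈ 2.2.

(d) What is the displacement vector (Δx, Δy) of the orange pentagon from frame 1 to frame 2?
(-1.1, 3.1)

The orange pentagon was at (4.3, 0.6) in frame 1 and (3.2, 3.7) in frame 2.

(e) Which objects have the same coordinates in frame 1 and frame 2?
the yellow square, the cyan circle, the brown triangle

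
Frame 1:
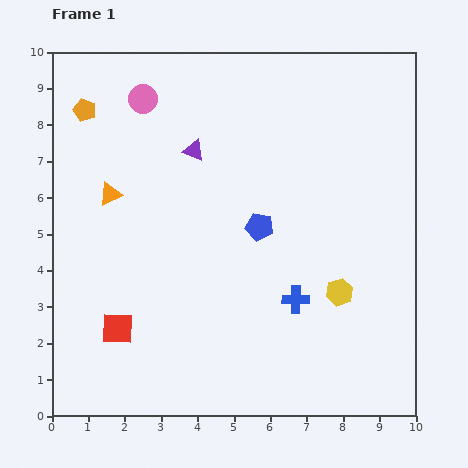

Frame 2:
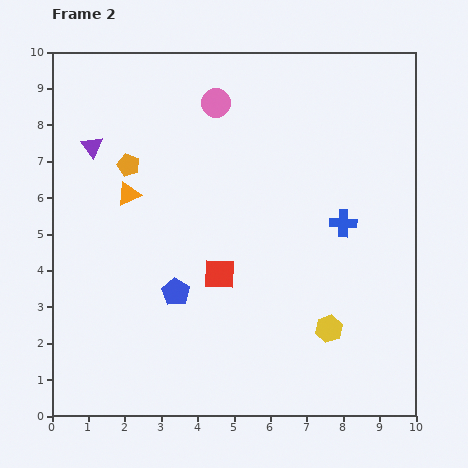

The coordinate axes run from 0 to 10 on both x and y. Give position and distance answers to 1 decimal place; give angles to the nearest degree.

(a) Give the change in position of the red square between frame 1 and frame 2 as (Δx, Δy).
(2.8, 1.5)

The red square was at (1.8, 2.4) in frame 1 and (4.6, 3.9) in frame 2.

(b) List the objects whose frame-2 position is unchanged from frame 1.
none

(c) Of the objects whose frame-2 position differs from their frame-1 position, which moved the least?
the orange triangle

(moved 0.5)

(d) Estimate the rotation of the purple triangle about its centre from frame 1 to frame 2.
30° clockwise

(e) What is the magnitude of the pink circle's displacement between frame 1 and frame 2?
2.0

The pink circle moved from (2.5, 8.7) to (4.5, 8.6), a distance of √(2.0² + 0.1²) ≈ 2.0.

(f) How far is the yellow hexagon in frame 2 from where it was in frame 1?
1.0

The yellow hexagon moved from (7.9, 3.4) to (7.6, 2.4), a distance of √(0.3² + 1.0²) ≈ 1.0.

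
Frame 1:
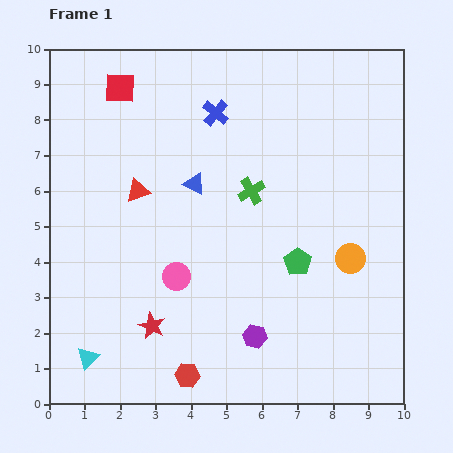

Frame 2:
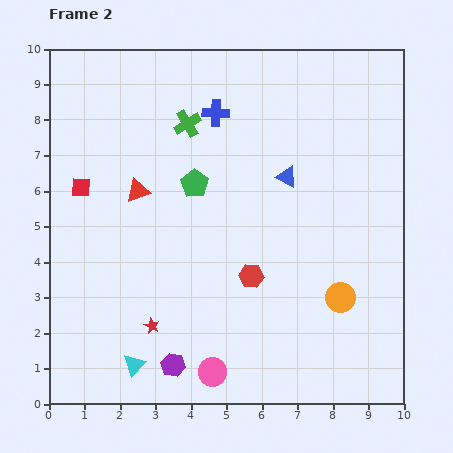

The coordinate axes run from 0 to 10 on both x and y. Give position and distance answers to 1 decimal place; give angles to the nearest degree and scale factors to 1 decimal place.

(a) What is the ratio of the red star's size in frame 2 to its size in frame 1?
0.6×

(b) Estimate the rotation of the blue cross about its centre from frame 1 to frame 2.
38° counter-clockwise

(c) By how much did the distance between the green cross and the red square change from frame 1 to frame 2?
-1.2

Distance in frame 1: 4.7. Distance in frame 2: 3.5.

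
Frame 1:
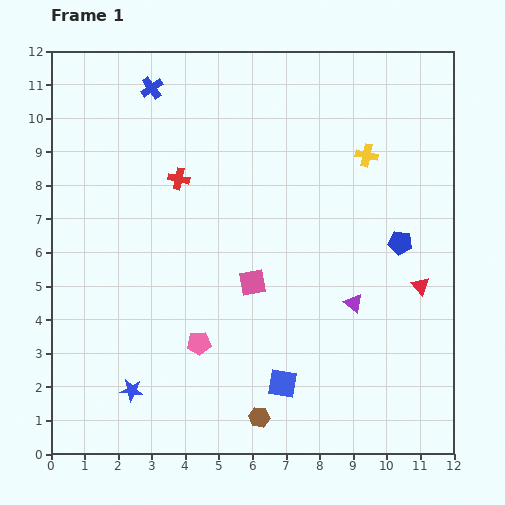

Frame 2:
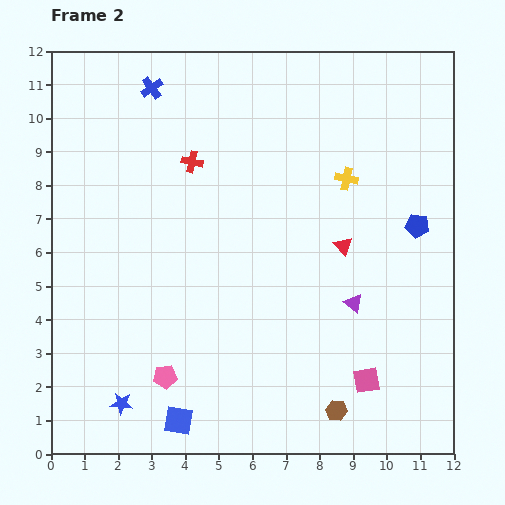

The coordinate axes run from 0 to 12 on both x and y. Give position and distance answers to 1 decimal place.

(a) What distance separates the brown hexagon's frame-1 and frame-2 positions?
2.3

The brown hexagon moved from (6.2, 1.1) to (8.5, 1.3), a distance of √(2.3² + 0.2²) ≈ 2.3.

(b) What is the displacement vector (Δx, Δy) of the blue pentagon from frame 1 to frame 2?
(0.5, 0.5)

The blue pentagon was at (10.4, 6.3) in frame 1 and (10.9, 6.8) in frame 2.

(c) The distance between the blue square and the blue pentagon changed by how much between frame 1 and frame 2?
+3.7

Distance in frame 1: 5.5. Distance in frame 2: 9.2.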